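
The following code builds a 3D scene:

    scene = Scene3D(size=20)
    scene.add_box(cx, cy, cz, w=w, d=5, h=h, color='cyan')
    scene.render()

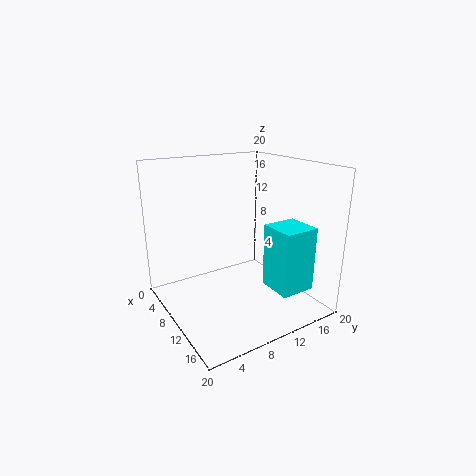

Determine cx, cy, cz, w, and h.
cx = 12
cy = 13
cz = 3
w = 5
h = 9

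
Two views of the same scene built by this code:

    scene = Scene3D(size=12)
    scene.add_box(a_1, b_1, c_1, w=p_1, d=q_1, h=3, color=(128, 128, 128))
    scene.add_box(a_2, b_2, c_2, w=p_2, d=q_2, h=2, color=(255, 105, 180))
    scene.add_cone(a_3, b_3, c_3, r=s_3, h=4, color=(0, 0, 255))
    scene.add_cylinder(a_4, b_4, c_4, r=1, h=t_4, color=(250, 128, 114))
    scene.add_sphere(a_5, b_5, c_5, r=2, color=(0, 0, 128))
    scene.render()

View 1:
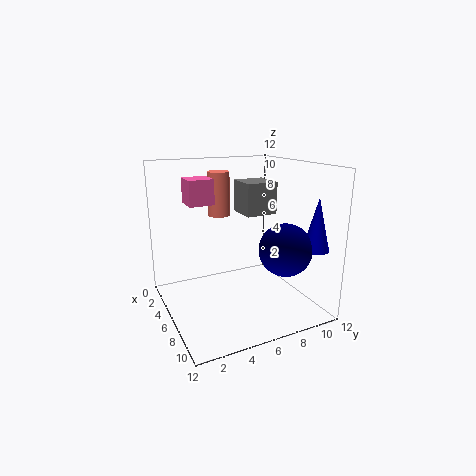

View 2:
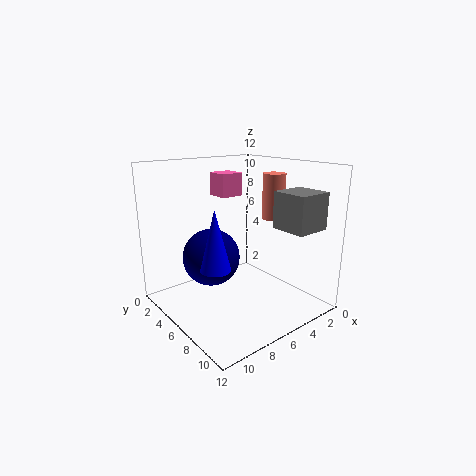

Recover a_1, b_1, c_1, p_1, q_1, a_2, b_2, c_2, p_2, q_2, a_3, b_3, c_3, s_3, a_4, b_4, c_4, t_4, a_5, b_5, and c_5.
a_1 = 1; b_1 = 8; c_1 = 7; p_1 = 3; q_1 = 3; a_2 = 4; b_2 = 2; c_2 = 9; p_2 = 2; q_2 = 2; a_3 = 11; b_3 = 10; c_3 = 6; s_3 = 1; a_4 = 2; b_4 = 6; c_4 = 7; t_4 = 4; a_5 = 10; b_5 = 8; c_5 = 6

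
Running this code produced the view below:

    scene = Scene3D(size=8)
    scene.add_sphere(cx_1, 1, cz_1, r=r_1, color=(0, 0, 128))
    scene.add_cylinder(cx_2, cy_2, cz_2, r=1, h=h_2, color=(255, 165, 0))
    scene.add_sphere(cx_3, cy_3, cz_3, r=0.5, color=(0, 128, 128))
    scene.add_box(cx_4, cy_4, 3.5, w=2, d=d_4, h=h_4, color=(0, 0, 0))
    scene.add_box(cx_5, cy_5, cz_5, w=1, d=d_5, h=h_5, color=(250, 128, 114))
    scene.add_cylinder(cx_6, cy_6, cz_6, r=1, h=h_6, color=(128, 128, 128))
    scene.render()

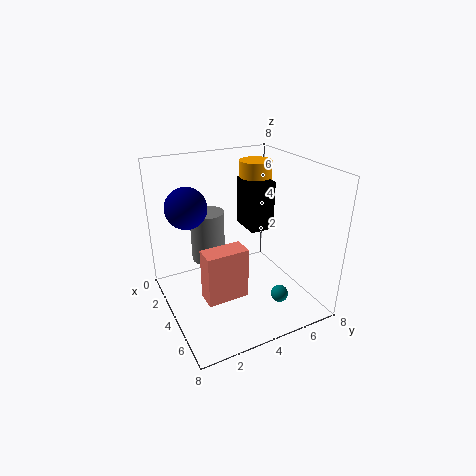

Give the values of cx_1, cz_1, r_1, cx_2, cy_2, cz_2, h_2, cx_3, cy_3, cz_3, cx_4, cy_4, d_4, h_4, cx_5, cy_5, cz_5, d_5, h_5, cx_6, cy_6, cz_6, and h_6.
cx_1 = 4.5, cz_1 = 6.5, r_1 = 1, cx_2 = 1.5, cy_2 = 6.5, cz_2 = 4.5, h_2 = 3, cx_3 = 5.5, cy_3 = 6, cz_3 = 0.5, cx_4 = 1, cy_4 = 5.5, d_4 = 1.5, h_4 = 3, cx_5 = 6, cy_5 = 1, cz_5 = 2.5, d_5 = 2, h_5 = 2.5, cx_6 = 2, cy_6 = 3, cz_6 = 2, h_6 = 3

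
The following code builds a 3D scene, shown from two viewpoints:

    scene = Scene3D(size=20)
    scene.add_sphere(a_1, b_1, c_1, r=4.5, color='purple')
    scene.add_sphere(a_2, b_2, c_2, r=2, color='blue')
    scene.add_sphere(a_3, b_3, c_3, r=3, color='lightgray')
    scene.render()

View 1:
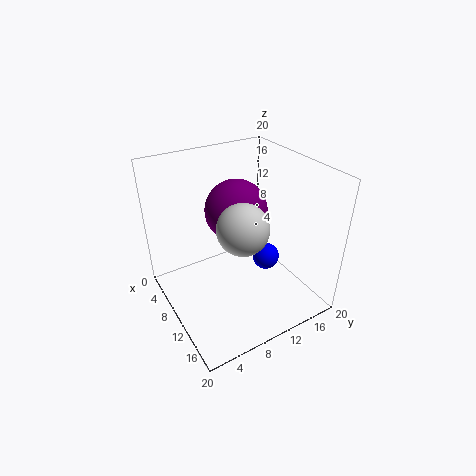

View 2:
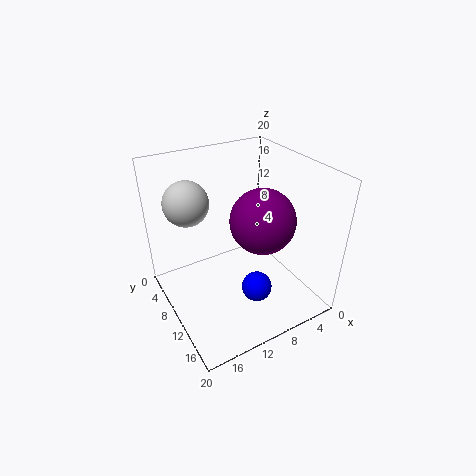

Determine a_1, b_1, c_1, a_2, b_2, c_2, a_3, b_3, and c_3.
a_1 = 7, b_1 = 11.5, c_1 = 12.5, a_2 = 10, b_2 = 15, c_2 = 5, a_3 = 16, b_3 = 7, c_3 = 15.5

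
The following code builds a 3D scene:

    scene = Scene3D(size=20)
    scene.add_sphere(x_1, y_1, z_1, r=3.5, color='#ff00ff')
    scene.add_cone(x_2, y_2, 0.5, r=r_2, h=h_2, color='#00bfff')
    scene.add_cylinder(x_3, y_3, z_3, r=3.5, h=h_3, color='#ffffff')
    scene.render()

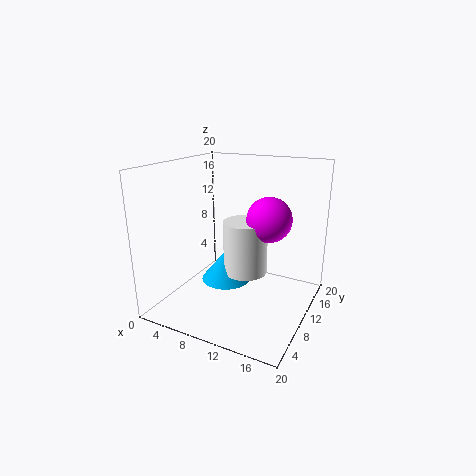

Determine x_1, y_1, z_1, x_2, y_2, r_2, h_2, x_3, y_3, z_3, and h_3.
x_1 = 12, y_1 = 16.5, z_1 = 11, x_2 = 5.5, y_2 = 14.5, r_2 = 4, h_2 = 5, x_3 = 8.5, y_3 = 15.5, z_3 = 2, h_3 = 8.5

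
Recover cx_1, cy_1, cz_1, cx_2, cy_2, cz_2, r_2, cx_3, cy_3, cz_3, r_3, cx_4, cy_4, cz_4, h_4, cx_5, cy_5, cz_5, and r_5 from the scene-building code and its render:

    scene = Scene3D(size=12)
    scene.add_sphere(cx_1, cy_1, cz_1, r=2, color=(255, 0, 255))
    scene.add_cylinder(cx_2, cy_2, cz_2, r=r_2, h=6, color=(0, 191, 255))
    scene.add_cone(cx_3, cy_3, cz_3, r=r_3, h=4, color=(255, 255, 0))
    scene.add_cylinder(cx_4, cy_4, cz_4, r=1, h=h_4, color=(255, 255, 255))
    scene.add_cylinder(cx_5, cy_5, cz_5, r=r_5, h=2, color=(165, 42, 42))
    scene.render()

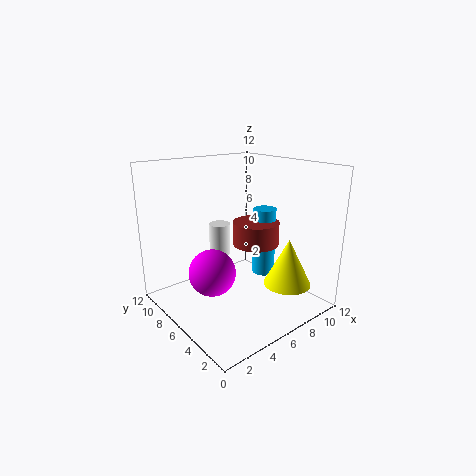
cx_1 = 4
cy_1 = 7
cz_1 = 3
cx_2 = 9
cy_2 = 6
cz_2 = 2
r_2 = 1
cx_3 = 9
cy_3 = 3
cz_3 = 2
r_3 = 2
cx_4 = 7
cy_4 = 10
cz_4 = 3
h_4 = 3
cx_5 = 8
cy_5 = 6
cz_5 = 5
r_5 = 2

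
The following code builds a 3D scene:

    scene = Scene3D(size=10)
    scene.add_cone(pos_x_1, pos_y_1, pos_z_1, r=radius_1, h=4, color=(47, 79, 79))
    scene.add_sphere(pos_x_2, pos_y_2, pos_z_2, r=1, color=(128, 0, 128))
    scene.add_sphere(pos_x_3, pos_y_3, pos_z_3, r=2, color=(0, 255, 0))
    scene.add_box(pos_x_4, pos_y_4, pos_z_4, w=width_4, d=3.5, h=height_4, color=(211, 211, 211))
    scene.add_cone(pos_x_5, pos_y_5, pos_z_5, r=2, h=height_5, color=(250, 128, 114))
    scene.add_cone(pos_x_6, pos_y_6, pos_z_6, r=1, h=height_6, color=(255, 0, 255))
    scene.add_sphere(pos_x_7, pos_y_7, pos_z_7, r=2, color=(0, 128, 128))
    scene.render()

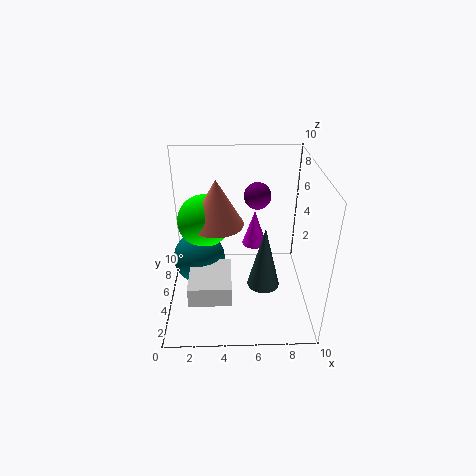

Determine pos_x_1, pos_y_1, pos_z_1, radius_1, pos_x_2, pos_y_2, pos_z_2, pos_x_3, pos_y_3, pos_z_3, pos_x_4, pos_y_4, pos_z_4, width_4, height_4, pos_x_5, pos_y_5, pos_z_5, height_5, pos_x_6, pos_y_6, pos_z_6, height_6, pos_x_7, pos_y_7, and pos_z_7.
pos_x_1 = 6.5
pos_y_1 = 2
pos_z_1 = 3.5
radius_1 = 1
pos_x_2 = 6.5
pos_y_2 = 7.5
pos_z_2 = 7
pos_x_3 = 2.5
pos_y_3 = 7.5
pos_z_3 = 5
pos_x_4 = 1.5
pos_y_4 = 2.5
pos_z_4 = 1
width_4 = 3
height_4 = 1.5
pos_x_5 = 3.5
pos_y_5 = 7
pos_z_5 = 5
height_5 = 3.5
pos_x_6 = 6.5
pos_y_6 = 9
pos_z_6 = 2
height_6 = 3
pos_x_7 = 2
pos_y_7 = 7
pos_z_7 = 2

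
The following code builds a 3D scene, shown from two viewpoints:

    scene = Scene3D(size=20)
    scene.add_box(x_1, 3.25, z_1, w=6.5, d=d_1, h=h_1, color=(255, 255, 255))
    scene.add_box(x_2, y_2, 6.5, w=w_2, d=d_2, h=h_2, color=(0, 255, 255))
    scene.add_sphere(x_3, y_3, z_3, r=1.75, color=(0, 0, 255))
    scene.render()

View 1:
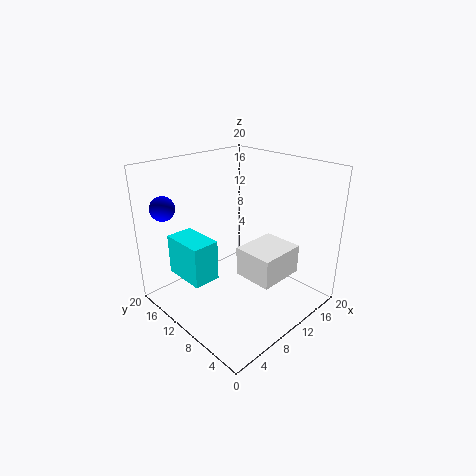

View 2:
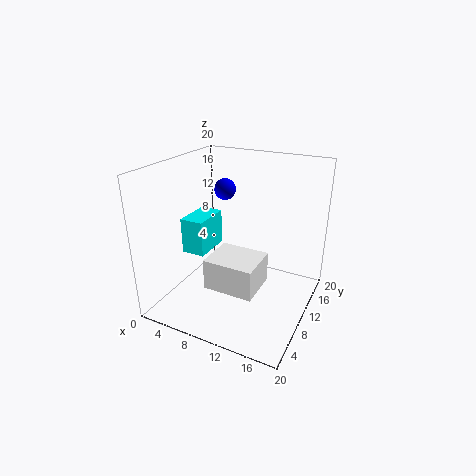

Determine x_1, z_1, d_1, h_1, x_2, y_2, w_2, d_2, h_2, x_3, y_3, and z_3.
x_1 = 8.5, z_1 = 5.5, d_1 = 5.5, h_1 = 4, x_2 = 1.5, y_2 = 8.5, w_2 = 3.5, d_2 = 5.75, h_2 = 5.25, x_3 = 3.5, y_3 = 18.25, z_3 = 13.75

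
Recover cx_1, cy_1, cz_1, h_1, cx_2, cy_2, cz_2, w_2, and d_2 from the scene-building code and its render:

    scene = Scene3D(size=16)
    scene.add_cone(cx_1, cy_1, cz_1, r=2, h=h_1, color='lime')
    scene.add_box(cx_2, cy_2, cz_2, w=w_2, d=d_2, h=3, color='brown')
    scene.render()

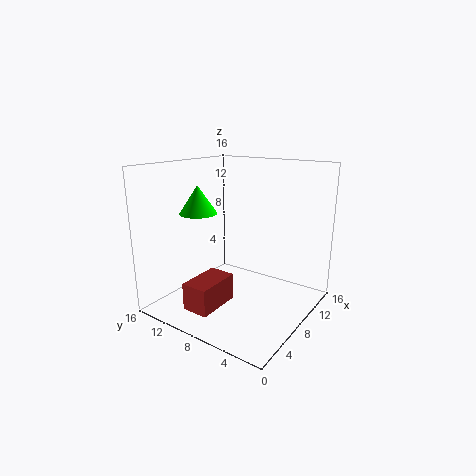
cx_1 = 5; cy_1 = 11; cz_1 = 11; h_1 = 3; cx_2 = 2; cy_2 = 8; cz_2 = 1; w_2 = 5; d_2 = 3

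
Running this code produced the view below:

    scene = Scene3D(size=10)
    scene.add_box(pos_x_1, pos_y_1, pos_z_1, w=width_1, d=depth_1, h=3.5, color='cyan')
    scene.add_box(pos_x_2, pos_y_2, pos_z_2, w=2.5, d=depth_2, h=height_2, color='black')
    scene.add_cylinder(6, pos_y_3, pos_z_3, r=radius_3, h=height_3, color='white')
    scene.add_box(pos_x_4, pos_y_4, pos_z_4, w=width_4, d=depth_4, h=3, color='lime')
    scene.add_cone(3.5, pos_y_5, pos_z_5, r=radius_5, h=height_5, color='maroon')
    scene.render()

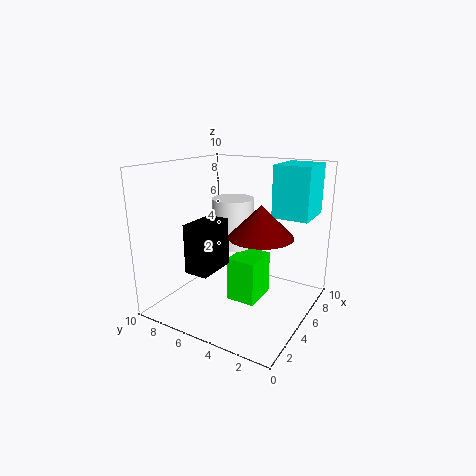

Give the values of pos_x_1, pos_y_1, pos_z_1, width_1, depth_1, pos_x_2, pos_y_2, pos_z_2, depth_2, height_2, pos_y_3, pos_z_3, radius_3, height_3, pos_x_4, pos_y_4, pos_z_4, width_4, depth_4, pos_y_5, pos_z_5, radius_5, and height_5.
pos_x_1 = 6, pos_y_1 = 0.5, pos_z_1 = 6.5, width_1 = 3, depth_1 = 2.5, pos_x_2 = 0.5, pos_y_2 = 4.5, pos_z_2 = 4, depth_2 = 1.5, height_2 = 3, pos_y_3 = 6, pos_z_3 = 4, radius_3 = 1.5, height_3 = 3.5, pos_x_4 = 3.5, pos_y_4 = 3, pos_z_4 = 1, width_4 = 2.5, depth_4 = 2, pos_y_5 = 2.5, pos_z_5 = 6, radius_5 = 2, height_5 = 2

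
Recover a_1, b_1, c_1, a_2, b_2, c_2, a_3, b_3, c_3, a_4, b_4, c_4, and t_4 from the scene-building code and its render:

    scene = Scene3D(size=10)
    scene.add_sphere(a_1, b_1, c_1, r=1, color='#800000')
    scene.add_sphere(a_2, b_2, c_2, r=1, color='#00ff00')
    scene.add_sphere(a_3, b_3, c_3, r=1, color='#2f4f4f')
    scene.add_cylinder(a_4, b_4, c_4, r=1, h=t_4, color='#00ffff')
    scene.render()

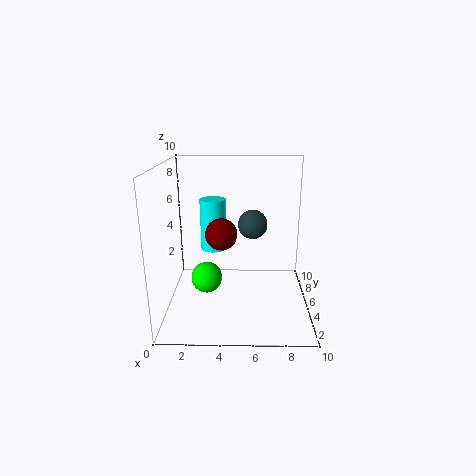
a_1 = 4
b_1 = 3
c_1 = 6
a_2 = 3
b_2 = 3
c_2 = 3
a_3 = 6
b_3 = 5
c_3 = 6
a_4 = 3
b_4 = 8
c_4 = 3
t_4 = 4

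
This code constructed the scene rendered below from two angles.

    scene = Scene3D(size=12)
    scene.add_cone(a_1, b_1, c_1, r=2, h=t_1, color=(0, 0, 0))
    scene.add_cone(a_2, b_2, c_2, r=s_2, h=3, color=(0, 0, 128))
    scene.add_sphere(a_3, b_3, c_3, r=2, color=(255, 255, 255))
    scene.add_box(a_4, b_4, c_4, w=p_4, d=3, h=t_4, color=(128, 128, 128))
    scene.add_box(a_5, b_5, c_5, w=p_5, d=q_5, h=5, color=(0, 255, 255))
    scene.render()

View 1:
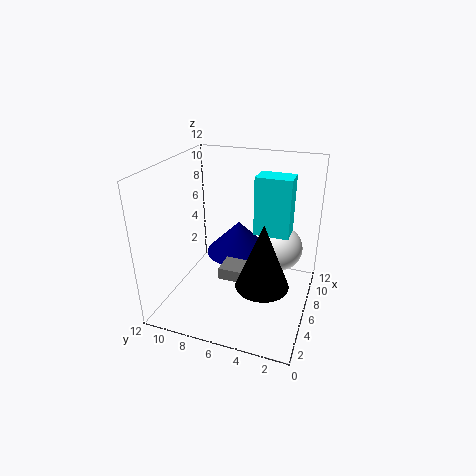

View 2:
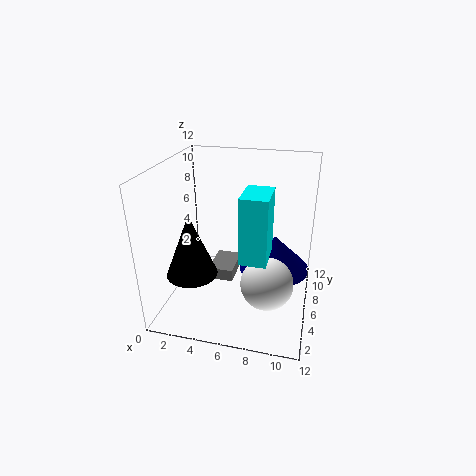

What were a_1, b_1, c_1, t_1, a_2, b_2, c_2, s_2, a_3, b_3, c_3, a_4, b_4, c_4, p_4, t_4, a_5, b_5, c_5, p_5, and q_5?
a_1 = 3; b_1 = 3; c_1 = 4; t_1 = 5; a_2 = 9; b_2 = 7; c_2 = 3; s_2 = 3; a_3 = 9; b_3 = 3; c_3 = 4; a_4 = 4; b_4 = 4; c_4 = 3; p_4 = 2; t_4 = 1; a_5 = 7; b_5 = 2; c_5 = 6; p_5 = 2; q_5 = 3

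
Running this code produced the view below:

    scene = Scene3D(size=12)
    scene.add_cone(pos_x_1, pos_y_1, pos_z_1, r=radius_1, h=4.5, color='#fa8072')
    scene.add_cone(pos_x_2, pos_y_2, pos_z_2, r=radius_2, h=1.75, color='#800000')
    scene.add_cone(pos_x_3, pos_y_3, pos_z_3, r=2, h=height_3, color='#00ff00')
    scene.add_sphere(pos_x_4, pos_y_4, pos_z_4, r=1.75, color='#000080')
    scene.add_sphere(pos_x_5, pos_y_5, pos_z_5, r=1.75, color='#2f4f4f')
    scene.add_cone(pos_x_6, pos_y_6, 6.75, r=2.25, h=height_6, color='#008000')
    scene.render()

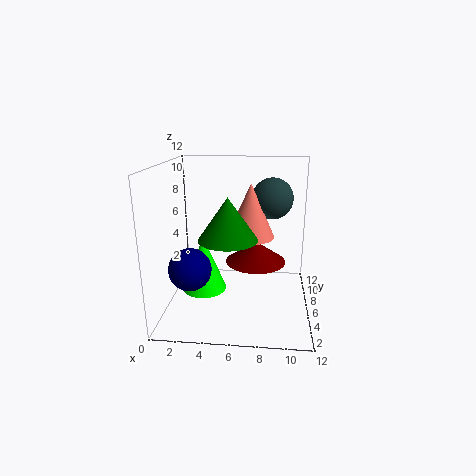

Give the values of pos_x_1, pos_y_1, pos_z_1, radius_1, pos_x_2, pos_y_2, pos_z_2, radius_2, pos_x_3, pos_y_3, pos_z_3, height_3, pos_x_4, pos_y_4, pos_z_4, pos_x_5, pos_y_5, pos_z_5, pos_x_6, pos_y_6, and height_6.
pos_x_1 = 7; pos_y_1 = 6.5; pos_z_1 = 6; radius_1 = 2; pos_x_2 = 7.5; pos_y_2 = 6; pos_z_2 = 4; radius_2 = 2.5; pos_x_3 = 2.75; pos_y_3 = 7.25; pos_z_3 = 0.5; height_3 = 5; pos_x_4 = 2.25; pos_y_4 = 4.25; pos_z_4 = 3.75; pos_x_5 = 8.75; pos_y_5 = 7.75; pos_z_5 = 9; pos_x_6 = 5.5; pos_y_6 = 3.5; height_6 = 3.25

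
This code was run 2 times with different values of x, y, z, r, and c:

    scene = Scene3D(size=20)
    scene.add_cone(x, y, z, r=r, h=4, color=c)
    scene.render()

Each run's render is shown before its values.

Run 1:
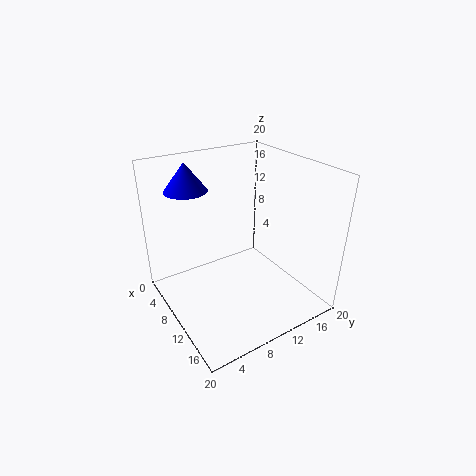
x = 4.25, y = 5.25, z = 16, r = 3, c = 'blue'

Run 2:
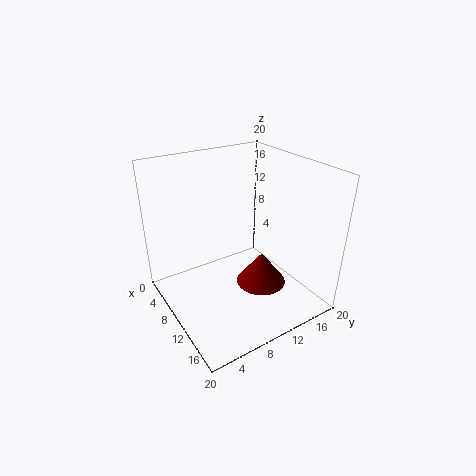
x = 16.5, y = 9.25, z = 7.25, r = 3, c = 'maroon'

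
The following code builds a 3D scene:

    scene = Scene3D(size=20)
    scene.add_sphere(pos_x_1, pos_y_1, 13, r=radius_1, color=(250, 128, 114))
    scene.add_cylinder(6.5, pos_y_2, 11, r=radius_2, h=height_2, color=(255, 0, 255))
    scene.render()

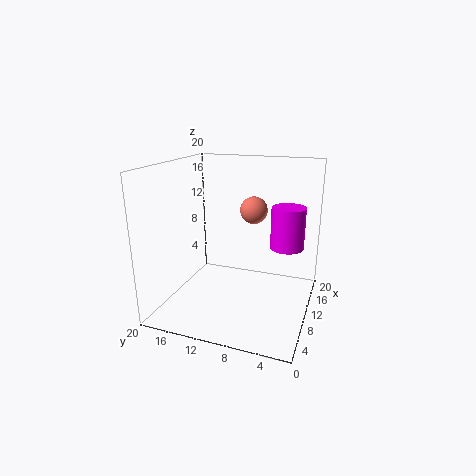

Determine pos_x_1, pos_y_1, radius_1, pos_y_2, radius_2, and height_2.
pos_x_1 = 14
pos_y_1 = 9
radius_1 = 2
pos_y_2 = 2.5
radius_2 = 2
height_2 = 5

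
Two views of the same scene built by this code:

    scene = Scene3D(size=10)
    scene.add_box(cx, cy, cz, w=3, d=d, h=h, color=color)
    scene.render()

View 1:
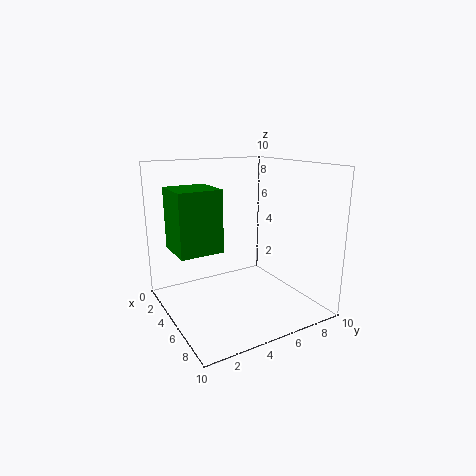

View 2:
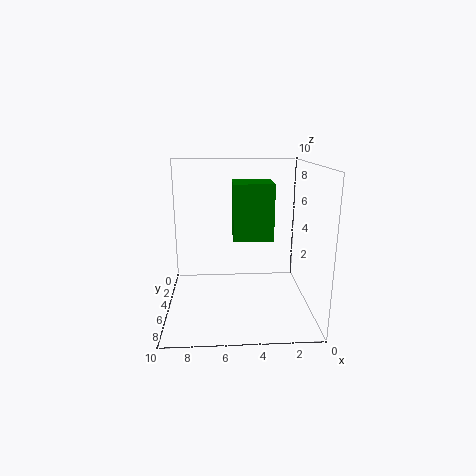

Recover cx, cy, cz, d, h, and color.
cx = 2.25, cy = 0.75, cz = 4.25, d = 3, h = 4.25, color = 'green'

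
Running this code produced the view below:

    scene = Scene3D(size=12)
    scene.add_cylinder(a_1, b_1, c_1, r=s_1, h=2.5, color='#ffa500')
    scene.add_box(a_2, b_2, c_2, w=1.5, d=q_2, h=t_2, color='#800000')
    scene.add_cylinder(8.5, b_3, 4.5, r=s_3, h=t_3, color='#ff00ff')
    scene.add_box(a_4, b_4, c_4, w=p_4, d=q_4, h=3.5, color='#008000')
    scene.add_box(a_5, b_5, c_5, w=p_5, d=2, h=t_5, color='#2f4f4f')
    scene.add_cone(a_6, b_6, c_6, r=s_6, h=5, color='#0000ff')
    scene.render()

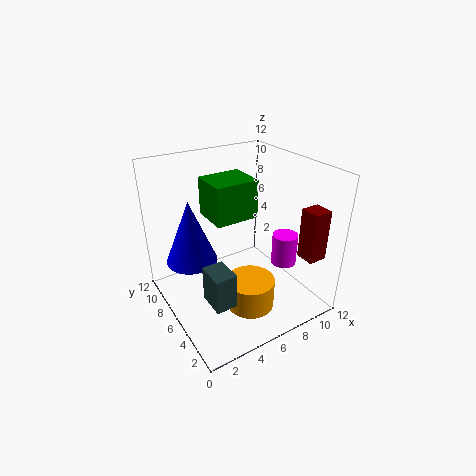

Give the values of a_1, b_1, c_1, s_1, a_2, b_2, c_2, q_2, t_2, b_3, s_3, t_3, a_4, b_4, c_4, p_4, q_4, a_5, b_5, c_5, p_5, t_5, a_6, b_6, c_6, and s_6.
a_1 = 6, b_1 = 4, c_1 = 0.5, s_1 = 2, a_2 = 9, b_2 = 0.5, c_2 = 5.5, q_2 = 1.5, t_2 = 4, b_3 = 3, s_3 = 1, t_3 = 2.5, a_4 = 5, b_4 = 7.5, c_4 = 6.5, p_4 = 4, q_4 = 3.5, a_5 = 1, b_5 = 0.5, c_5 = 4.5, p_5 = 1.5, t_5 = 2.5, a_6 = 2, b_6 = 6.5, c_6 = 5, s_6 = 2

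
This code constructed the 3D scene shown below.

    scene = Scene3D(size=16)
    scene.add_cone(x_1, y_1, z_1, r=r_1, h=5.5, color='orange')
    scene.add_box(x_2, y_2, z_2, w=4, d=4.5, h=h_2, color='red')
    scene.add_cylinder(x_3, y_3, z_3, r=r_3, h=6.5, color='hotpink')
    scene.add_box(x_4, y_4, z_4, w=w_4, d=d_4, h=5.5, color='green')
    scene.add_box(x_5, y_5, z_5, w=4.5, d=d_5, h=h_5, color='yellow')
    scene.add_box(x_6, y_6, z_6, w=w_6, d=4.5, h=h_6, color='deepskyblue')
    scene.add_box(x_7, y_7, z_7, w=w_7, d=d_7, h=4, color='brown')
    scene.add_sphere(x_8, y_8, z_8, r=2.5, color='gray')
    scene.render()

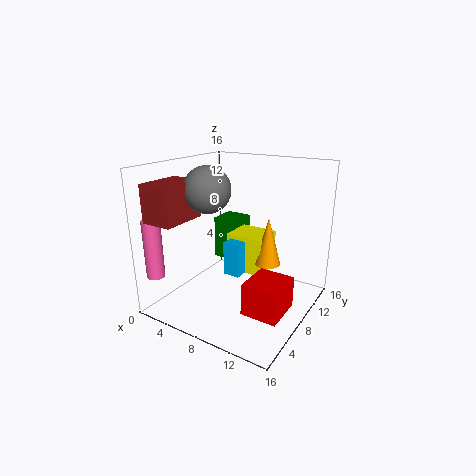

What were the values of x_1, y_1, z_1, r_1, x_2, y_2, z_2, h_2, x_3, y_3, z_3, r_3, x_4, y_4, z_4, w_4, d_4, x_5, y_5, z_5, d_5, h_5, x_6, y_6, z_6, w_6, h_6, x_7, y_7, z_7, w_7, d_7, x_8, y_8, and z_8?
x_1 = 10.5
y_1 = 10.5
z_1 = 4.5
r_1 = 1.5
x_2 = 10.5
y_2 = 4.5
z_2 = 1
h_2 = 3.5
x_3 = 1
y_3 = 2
z_3 = 4
r_3 = 1
x_4 = 1.5
y_4 = 12.5
z_4 = 2.5
w_4 = 3.5
d_4 = 3.5
x_5 = 5.5
y_5 = 9.5
z_5 = 3
d_5 = 4
h_5 = 4.5
x_6 = 6
y_6 = 8
z_6 = 3
w_6 = 2
h_6 = 4
x_7 = 1
y_7 = 1
z_7 = 10.5
w_7 = 3.5
d_7 = 5
x_8 = 5.5
y_8 = 6
z_8 = 13.5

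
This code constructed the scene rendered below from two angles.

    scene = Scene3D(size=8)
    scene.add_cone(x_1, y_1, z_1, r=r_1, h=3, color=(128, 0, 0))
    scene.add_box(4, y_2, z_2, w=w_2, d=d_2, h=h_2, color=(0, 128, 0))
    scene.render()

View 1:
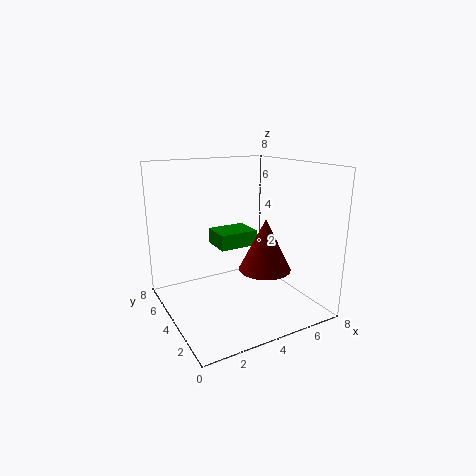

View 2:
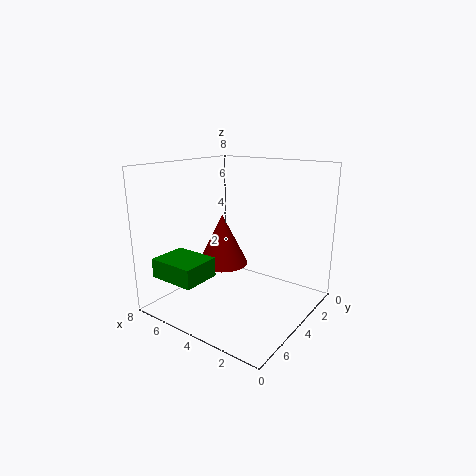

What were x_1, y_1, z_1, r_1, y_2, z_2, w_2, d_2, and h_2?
x_1 = 5.5, y_1 = 3.5, z_1 = 2, r_1 = 1.5, y_2 = 6, z_2 = 2.5, w_2 = 2.5, d_2 = 2, h_2 = 1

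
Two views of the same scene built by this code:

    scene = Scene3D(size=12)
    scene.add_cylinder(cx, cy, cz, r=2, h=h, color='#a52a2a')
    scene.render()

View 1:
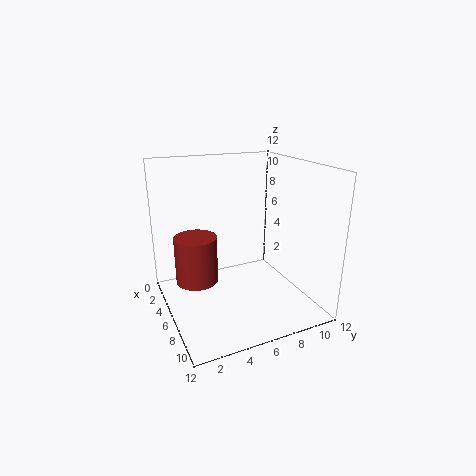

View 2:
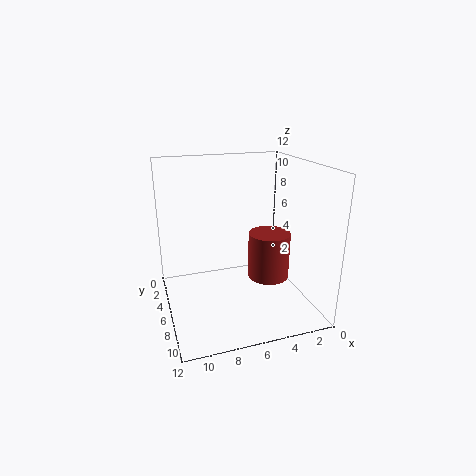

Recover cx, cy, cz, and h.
cx = 2; cy = 3.5; cz = 0.5; h = 4.5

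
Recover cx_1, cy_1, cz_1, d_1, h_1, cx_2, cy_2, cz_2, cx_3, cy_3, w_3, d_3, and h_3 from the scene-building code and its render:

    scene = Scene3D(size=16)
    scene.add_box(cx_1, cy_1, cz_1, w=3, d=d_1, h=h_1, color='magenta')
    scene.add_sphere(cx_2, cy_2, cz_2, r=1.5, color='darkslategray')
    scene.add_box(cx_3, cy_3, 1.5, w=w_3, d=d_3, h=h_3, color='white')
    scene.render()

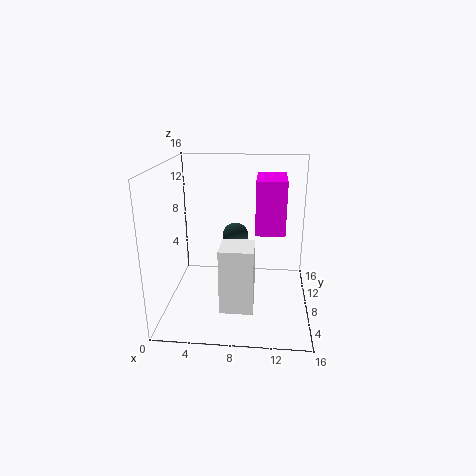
cx_1 = 10, cy_1 = 5, cz_1 = 9.5, d_1 = 5, h_1 = 5.5, cx_2 = 7.5, cy_2 = 10, cz_2 = 7.5, cx_3 = 6.5, cy_3 = 3, w_3 = 3.5, d_3 = 3.5, h_3 = 7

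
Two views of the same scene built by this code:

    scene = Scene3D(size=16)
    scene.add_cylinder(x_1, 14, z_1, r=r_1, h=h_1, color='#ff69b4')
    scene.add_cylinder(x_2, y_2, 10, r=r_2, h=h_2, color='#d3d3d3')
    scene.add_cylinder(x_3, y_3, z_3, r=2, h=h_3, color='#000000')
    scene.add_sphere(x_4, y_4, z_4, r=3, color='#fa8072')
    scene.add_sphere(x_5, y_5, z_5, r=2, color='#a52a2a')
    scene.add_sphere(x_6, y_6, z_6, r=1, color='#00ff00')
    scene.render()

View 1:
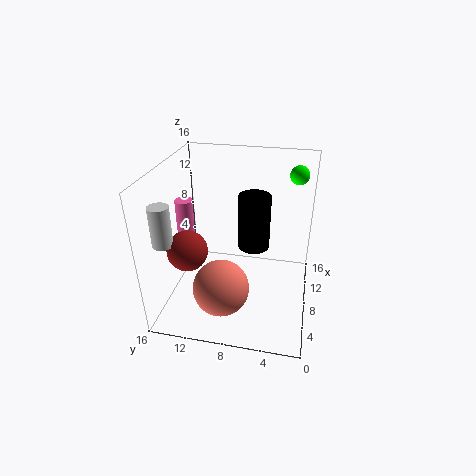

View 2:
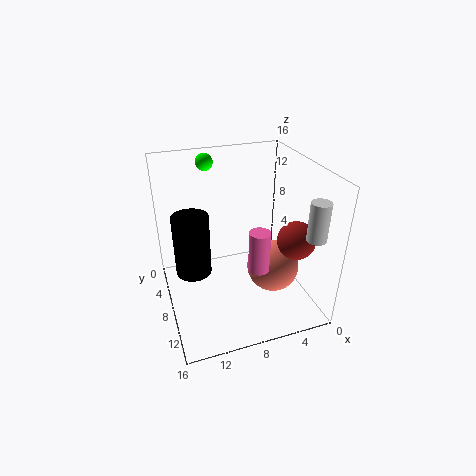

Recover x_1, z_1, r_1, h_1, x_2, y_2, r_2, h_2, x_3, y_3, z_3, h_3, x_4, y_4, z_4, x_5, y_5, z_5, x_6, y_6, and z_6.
x_1 = 8, z_1 = 8, r_1 = 1, h_1 = 4, x_2 = 2, y_2 = 14, r_2 = 1, h_2 = 4, x_3 = 13, y_3 = 7, z_3 = 4, h_3 = 7, x_4 = 4, y_4 = 9, z_4 = 4, x_5 = 3, y_5 = 12, z_5 = 9, x_6 = 10, y_6 = 2, z_6 = 15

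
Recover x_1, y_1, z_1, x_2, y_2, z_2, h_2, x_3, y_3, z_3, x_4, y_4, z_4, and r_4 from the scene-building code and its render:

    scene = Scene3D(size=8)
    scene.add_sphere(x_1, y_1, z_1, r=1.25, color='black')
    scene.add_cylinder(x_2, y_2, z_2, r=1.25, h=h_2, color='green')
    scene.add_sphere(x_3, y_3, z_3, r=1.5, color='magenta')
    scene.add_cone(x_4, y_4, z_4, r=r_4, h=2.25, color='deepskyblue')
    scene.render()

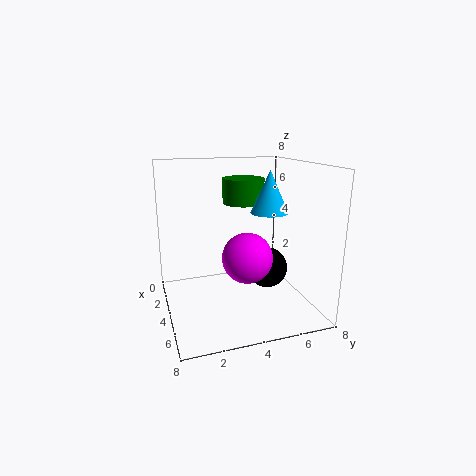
x_1 = 3; y_1 = 6.25; z_1 = 1.5; x_2 = 2; y_2 = 5; z_2 = 5.5; h_2 = 1.5; x_3 = 3.5; y_3 = 4.75; z_3 = 2.5; x_4 = 4.75; y_4 = 5.5; z_4 = 5.5; r_4 = 1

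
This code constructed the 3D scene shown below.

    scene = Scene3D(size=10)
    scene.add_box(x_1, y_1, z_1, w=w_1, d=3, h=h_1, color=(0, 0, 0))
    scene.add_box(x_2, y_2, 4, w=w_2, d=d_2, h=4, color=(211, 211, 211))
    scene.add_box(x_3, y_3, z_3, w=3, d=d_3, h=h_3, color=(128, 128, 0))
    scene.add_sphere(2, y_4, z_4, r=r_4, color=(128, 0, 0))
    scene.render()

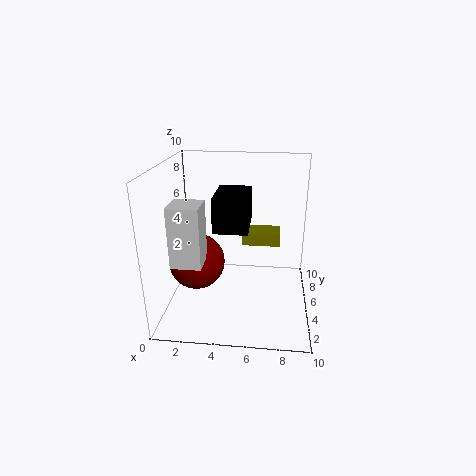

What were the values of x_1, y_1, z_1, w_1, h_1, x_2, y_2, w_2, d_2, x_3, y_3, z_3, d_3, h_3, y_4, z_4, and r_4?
x_1 = 4; y_1 = 1; z_1 = 7; w_1 = 2; h_1 = 2; x_2 = 1; y_2 = 2; w_2 = 2; d_2 = 2; x_3 = 5; y_3 = 8; z_3 = 3; d_3 = 2; h_3 = 1; y_4 = 5; z_4 = 3; r_4 = 2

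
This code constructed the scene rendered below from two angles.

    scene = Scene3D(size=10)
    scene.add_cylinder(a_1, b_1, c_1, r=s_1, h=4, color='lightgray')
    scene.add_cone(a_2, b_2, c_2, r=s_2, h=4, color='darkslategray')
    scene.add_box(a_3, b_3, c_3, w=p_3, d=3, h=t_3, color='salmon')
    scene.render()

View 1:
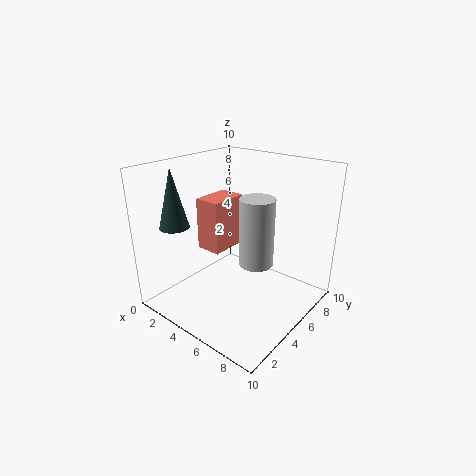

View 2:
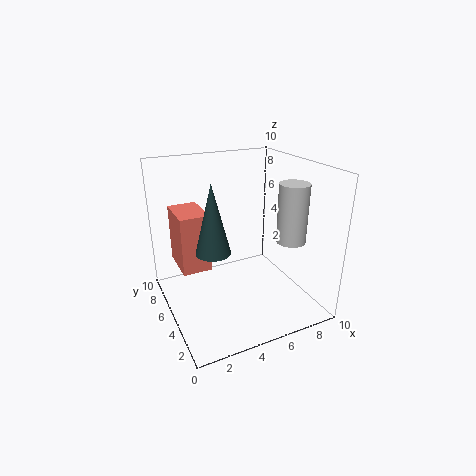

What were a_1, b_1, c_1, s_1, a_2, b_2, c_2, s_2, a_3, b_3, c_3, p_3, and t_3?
a_1 = 8; b_1 = 3; c_1 = 5; s_1 = 1; a_2 = 2; b_2 = 2; c_2 = 6; s_2 = 1; a_3 = 1; b_3 = 5; c_3 = 3; p_3 = 2; t_3 = 4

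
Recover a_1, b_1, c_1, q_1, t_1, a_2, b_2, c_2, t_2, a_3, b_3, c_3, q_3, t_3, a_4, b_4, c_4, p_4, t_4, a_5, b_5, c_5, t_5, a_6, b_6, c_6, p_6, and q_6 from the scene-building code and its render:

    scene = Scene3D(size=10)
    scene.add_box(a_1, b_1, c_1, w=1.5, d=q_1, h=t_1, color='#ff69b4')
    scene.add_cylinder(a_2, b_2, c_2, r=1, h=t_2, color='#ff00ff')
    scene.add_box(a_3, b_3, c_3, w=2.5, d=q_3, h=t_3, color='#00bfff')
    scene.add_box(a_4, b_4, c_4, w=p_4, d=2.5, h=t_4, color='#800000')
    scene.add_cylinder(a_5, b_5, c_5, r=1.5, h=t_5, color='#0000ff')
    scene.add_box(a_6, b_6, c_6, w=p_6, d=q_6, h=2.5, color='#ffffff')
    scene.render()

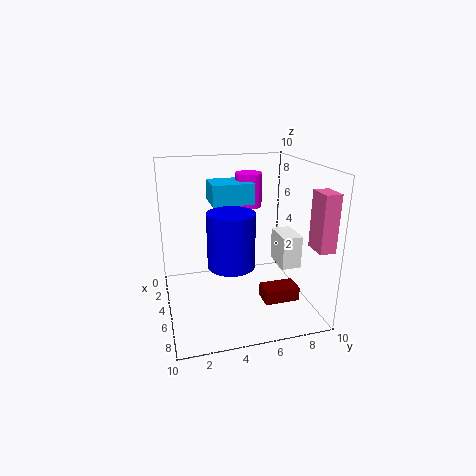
a_1 = 8.5, b_1 = 8.5, c_1 = 5.5, q_1 = 1, t_1 = 3.5, a_2 = 2.5, b_2 = 6.5, c_2 = 6.5, t_2 = 2.5, a_3 = 1.5, b_3 = 3.5, c_3 = 7, q_3 = 3, t_3 = 1.5, a_4 = 5.5, b_4 = 6.5, c_4 = 0.5, p_4 = 1.5, t_4 = 1, a_5 = 7, b_5 = 4, c_5 = 4, t_5 = 3.5, a_6 = 2.5, b_6 = 8.5, c_6 = 2, p_6 = 2.5, q_6 = 1.5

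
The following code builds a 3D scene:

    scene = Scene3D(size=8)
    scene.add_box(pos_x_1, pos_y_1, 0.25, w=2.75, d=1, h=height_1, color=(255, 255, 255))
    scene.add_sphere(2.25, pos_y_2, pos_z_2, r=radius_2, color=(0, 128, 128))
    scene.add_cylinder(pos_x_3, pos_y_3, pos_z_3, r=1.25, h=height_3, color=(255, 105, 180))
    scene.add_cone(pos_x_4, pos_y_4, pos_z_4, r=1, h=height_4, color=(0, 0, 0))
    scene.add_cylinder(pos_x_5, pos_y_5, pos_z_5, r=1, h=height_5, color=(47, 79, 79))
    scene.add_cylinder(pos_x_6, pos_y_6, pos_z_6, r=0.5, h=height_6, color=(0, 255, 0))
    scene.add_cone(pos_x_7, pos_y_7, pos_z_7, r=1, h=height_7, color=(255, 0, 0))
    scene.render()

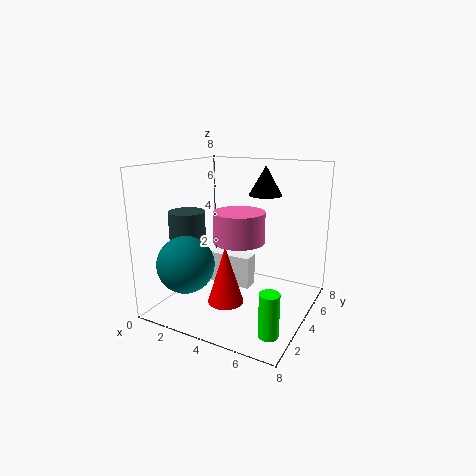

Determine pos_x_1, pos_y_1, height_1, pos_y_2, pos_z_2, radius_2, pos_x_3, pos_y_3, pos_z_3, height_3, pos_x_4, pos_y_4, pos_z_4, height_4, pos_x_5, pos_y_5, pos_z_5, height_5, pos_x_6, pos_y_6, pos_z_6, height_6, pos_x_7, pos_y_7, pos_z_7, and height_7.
pos_x_1 = 1.25; pos_y_1 = 5.25; height_1 = 2; pos_y_2 = 1.5; pos_z_2 = 3; radius_2 = 1.5; pos_x_3 = 5; pos_y_3 = 2.25; pos_z_3 = 4.5; height_3 = 1.5; pos_x_4 = 4.5; pos_y_4 = 6.5; pos_z_4 = 6; height_4 = 1.75; pos_x_5 = 1.5; pos_y_5 = 2.75; pos_z_5 = 2; height_5 = 3.5; pos_x_6 = 7; pos_y_6 = 1.5; pos_z_6 = 0.25; height_6 = 2.25; pos_x_7 = 3.75; pos_y_7 = 3; pos_z_7 = 0.5; height_7 = 3.25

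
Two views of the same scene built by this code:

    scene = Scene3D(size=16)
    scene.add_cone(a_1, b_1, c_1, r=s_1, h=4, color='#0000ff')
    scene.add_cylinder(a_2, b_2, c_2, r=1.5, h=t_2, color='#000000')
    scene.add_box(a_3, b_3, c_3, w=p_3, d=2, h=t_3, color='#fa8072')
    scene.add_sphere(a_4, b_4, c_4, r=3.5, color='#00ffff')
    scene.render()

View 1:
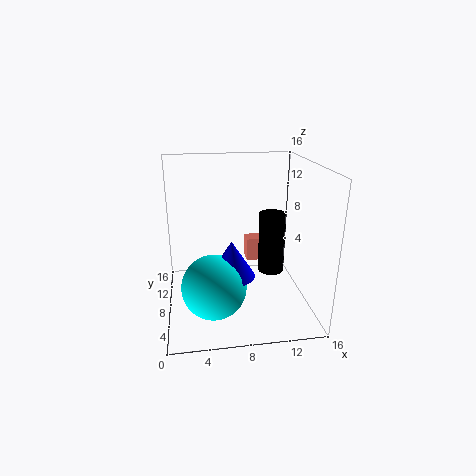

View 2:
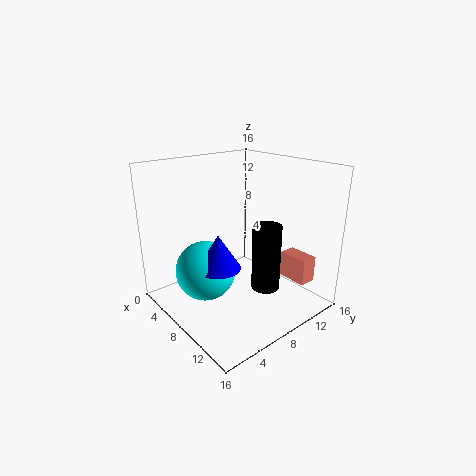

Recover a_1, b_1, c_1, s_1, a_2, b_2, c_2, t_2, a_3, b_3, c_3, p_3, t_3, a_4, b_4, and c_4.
a_1 = 7, b_1 = 6, c_1 = 4.5, s_1 = 2.5, a_2 = 12, b_2 = 8.5, c_2 = 3.5, t_2 = 7, a_3 = 10, b_3 = 13, c_3 = 2.5, p_3 = 3.5, t_3 = 3, a_4 = 5, b_4 = 5.5, c_4 = 3.5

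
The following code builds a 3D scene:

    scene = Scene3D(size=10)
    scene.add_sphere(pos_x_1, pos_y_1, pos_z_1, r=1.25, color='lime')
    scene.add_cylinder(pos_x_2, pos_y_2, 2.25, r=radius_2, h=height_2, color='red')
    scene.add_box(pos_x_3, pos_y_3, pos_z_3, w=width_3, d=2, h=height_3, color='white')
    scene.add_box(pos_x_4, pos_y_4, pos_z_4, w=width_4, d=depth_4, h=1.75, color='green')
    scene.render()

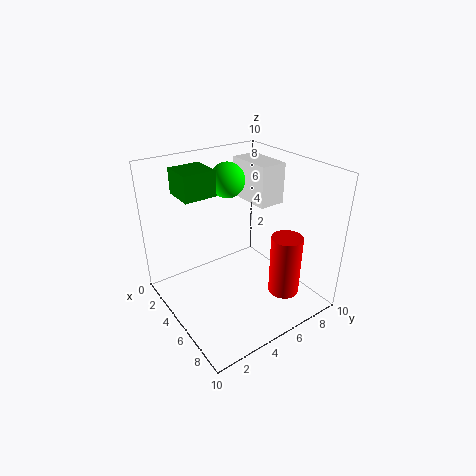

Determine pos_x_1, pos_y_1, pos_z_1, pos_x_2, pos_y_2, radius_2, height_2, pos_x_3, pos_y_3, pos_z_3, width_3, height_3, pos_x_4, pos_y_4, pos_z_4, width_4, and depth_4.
pos_x_1 = 3
pos_y_1 = 5.5
pos_z_1 = 8.5
pos_x_2 = 8.5
pos_y_2 = 6.25
radius_2 = 1
height_2 = 4
pos_x_3 = 1.25
pos_y_3 = 7.25
pos_z_3 = 6.5
width_3 = 3.5
height_3 = 3
pos_x_4 = 1.75
pos_y_4 = 1.75
pos_z_4 = 8
width_4 = 2.25
depth_4 = 2.25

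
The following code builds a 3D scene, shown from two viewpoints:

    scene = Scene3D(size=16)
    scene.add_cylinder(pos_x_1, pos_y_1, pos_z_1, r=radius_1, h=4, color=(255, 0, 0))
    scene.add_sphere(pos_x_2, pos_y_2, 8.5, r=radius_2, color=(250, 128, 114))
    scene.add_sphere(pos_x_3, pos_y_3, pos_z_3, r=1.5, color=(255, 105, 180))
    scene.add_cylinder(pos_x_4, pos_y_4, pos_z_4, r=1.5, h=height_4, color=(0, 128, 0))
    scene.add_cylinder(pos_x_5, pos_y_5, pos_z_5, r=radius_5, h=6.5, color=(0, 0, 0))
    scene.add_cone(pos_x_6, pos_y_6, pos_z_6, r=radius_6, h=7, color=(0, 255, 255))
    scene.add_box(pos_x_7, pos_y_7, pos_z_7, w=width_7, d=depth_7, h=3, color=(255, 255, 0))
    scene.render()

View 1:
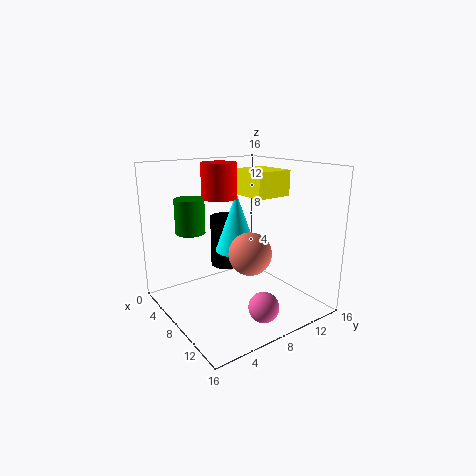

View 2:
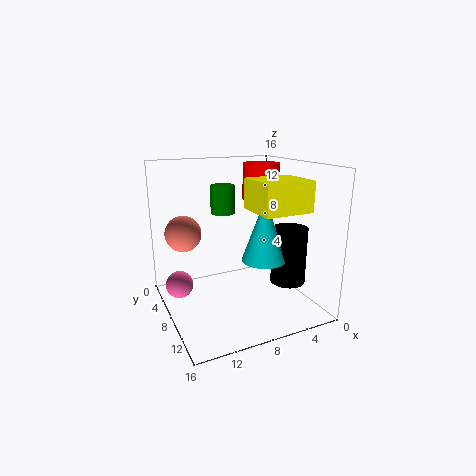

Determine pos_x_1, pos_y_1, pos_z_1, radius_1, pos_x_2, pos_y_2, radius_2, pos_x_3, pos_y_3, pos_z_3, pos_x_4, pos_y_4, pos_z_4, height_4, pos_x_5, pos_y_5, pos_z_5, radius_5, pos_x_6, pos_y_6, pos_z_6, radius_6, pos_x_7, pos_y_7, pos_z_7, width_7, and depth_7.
pos_x_1 = 5; pos_y_1 = 7.5; pos_z_1 = 12; radius_1 = 2; pos_x_2 = 13.5; pos_y_2 = 5.5; radius_2 = 2; pos_x_3 = 14.5; pos_y_3 = 6.5; pos_z_3 = 3; pos_x_4 = 7.5; pos_y_4 = 2.5; pos_z_4 = 9.5; height_4 = 3.5; pos_x_5 = 2.5; pos_y_5 = 10; pos_z_5 = 2.5; radius_5 = 2; pos_x_6 = 5.5; pos_y_6 = 9.5; pos_z_6 = 5.5; radius_6 = 2.5; pos_x_7 = 3.5; pos_y_7 = 10.5; pos_z_7 = 12; width_7 = 5; depth_7 = 4.5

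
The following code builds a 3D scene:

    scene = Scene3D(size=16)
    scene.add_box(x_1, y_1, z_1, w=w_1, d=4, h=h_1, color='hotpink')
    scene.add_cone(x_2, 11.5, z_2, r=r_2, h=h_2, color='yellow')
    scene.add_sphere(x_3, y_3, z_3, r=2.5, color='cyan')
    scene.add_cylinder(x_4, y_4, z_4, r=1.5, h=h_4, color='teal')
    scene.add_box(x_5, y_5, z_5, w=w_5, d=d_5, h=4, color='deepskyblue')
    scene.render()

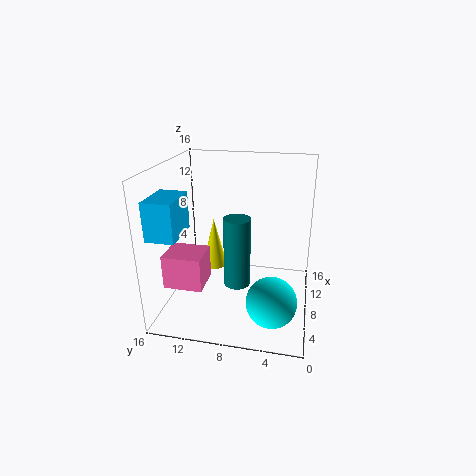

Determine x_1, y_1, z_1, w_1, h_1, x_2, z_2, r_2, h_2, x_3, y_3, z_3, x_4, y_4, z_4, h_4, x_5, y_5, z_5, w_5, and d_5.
x_1 = 2
y_1 = 10.5
z_1 = 4.5
w_1 = 3.5
h_1 = 3.5
x_2 = 10.5
z_2 = 3
r_2 = 1.5
h_2 = 6
x_3 = 2.5
y_3 = 3.5
z_3 = 4
x_4 = 7.5
y_4 = 8
z_4 = 2.5
h_4 = 8
x_5 = 2
y_5 = 13
z_5 = 9.5
w_5 = 4.5
d_5 = 3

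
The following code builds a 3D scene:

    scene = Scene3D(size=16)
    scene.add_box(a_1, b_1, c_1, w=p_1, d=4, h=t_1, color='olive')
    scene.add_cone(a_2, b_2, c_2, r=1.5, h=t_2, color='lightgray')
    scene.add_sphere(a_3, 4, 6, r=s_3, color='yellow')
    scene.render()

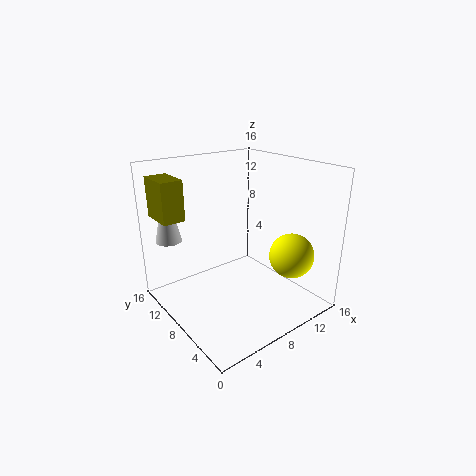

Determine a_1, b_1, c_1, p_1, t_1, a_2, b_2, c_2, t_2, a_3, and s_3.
a_1 = 1, b_1 = 11.5, c_1 = 10, p_1 = 2.5, t_1 = 4.5, a_2 = 2.5, b_2 = 14, c_2 = 7, t_2 = 7, a_3 = 12.5, s_3 = 2.5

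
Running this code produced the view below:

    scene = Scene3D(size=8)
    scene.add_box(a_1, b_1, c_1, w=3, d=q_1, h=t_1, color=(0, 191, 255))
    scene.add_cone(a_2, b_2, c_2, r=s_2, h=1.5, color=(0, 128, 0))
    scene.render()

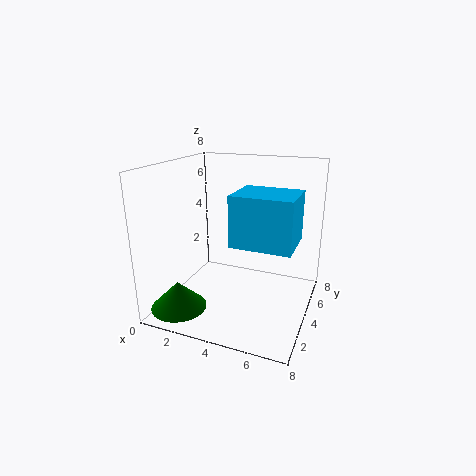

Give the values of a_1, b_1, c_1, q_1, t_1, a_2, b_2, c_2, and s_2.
a_1 = 4.5, b_1 = 1.5, c_1 = 4.5, q_1 = 2.5, t_1 = 2.5, a_2 = 1.5, b_2 = 1.5, c_2 = 0.5, s_2 = 1.5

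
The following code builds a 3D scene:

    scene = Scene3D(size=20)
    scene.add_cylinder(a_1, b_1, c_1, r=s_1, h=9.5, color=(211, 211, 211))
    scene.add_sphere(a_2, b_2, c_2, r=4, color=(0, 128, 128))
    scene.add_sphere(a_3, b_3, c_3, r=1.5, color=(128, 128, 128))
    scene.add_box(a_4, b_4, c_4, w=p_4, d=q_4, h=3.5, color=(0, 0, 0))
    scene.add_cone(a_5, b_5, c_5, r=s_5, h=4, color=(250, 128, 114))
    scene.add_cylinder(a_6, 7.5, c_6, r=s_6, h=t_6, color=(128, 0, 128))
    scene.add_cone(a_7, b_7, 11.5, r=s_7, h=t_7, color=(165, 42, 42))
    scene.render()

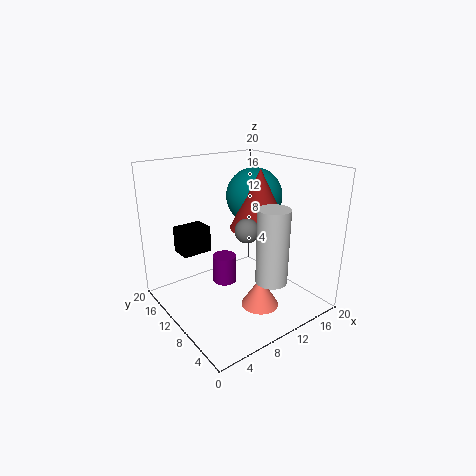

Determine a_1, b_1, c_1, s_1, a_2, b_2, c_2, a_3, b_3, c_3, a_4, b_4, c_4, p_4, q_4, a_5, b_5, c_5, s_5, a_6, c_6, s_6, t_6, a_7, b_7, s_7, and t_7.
a_1 = 10, b_1 = 3, c_1 = 6.5, s_1 = 2, a_2 = 14, b_2 = 11.5, c_2 = 15, a_3 = 8, b_3 = 5.5, c_3 = 13, a_4 = 2.5, b_4 = 11.5, c_4 = 8.5, p_4 = 4, q_4 = 3, a_5 = 10, b_5 = 5, c_5 = 2, s_5 = 2.5, a_6 = 6, c_6 = 6, s_6 = 1.5, t_6 = 3.5, a_7 = 12.5, b_7 = 8.5, s_7 = 4, t_7 = 8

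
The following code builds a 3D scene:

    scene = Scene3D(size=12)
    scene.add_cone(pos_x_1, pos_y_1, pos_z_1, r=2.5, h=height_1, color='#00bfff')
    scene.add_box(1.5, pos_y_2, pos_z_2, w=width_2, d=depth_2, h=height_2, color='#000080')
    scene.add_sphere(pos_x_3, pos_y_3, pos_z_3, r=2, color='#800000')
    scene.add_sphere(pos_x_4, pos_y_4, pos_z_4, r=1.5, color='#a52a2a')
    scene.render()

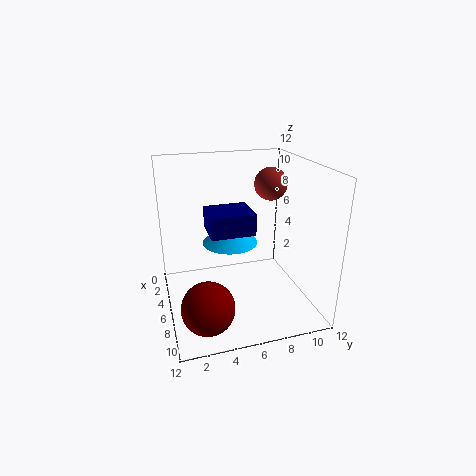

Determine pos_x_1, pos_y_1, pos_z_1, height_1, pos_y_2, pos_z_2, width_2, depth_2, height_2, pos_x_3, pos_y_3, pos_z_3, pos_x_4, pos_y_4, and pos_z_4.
pos_x_1 = 3.5, pos_y_1 = 6, pos_z_1 = 4.5, height_1 = 2, pos_y_2 = 4, pos_z_2 = 5.5, width_2 = 3.5, depth_2 = 4, height_2 = 2, pos_x_3 = 10, pos_y_3 = 2.5, pos_z_3 = 2.5, pos_x_4 = 3, pos_y_4 = 10, pos_z_4 = 9.5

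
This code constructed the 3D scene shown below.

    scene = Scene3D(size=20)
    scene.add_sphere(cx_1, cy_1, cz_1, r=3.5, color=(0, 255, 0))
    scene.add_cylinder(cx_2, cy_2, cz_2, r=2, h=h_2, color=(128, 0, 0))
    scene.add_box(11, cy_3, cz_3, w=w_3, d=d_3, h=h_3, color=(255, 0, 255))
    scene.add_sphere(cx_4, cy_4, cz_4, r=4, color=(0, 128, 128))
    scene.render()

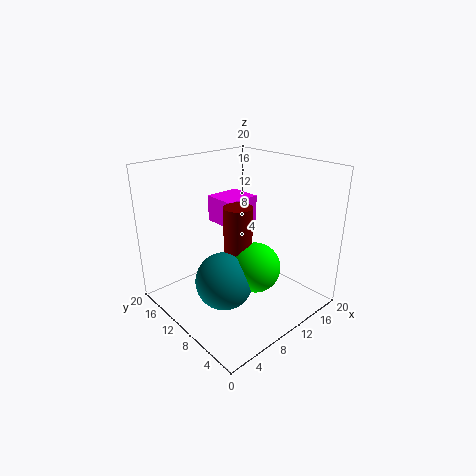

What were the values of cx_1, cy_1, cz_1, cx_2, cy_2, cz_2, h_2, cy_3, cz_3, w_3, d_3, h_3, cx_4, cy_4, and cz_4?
cx_1 = 11; cy_1 = 7.5; cz_1 = 6; cx_2 = 10; cy_2 = 10; cz_2 = 5.5; h_2 = 9; cy_3 = 13; cz_3 = 10; w_3 = 5.5; d_3 = 5; h_3 = 4; cx_4 = 7; cy_4 = 9.5; cz_4 = 4.5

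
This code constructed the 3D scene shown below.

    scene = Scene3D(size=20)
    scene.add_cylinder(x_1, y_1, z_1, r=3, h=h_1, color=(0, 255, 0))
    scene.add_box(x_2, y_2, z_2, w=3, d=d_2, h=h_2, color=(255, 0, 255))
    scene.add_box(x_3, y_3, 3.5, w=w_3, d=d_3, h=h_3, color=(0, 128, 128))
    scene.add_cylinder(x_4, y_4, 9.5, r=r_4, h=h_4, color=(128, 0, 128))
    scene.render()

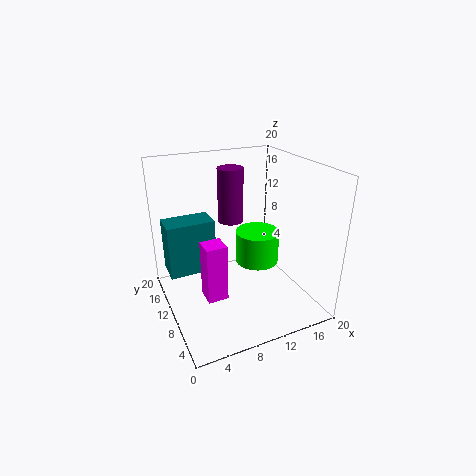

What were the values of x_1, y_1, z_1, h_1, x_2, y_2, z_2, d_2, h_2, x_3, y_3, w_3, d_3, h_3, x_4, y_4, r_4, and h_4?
x_1 = 12.5; y_1 = 9; z_1 = 6.5; h_1 = 4.5; x_2 = 5; y_2 = 9; z_2 = 1; d_2 = 3; h_2 = 8.5; x_3 = 1; y_3 = 13.5; w_3 = 7; d_3 = 4; h_3 = 8; x_4 = 12; y_4 = 17; r_4 = 2; h_4 = 8.5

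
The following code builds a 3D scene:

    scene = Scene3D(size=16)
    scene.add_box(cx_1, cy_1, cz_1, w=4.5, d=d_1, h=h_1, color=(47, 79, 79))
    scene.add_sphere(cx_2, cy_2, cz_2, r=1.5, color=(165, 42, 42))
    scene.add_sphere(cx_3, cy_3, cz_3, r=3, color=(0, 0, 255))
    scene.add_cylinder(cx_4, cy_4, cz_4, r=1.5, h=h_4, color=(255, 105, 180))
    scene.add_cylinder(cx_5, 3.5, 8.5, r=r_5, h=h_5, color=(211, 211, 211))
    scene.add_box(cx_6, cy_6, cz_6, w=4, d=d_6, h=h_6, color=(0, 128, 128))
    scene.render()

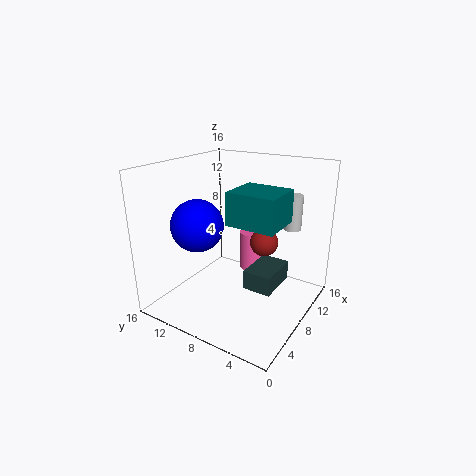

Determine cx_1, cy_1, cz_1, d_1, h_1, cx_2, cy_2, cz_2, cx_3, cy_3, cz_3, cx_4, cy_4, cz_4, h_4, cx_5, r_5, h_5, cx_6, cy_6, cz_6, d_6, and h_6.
cx_1 = 5
cy_1 = 2.5
cz_1 = 4
d_1 = 3
h_1 = 2
cx_2 = 8.5
cy_2 = 5
cz_2 = 8
cx_3 = 6.5
cy_3 = 12.5
cz_3 = 9
cx_4 = 10.5
cy_4 = 7.5
cz_4 = 3.5
h_4 = 4.5
cx_5 = 12.5
r_5 = 1
h_5 = 4
cx_6 = 2
cy_6 = 1
cz_6 = 12
d_6 = 4.5
h_6 = 3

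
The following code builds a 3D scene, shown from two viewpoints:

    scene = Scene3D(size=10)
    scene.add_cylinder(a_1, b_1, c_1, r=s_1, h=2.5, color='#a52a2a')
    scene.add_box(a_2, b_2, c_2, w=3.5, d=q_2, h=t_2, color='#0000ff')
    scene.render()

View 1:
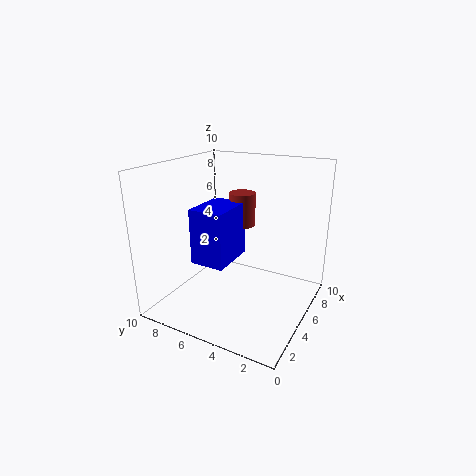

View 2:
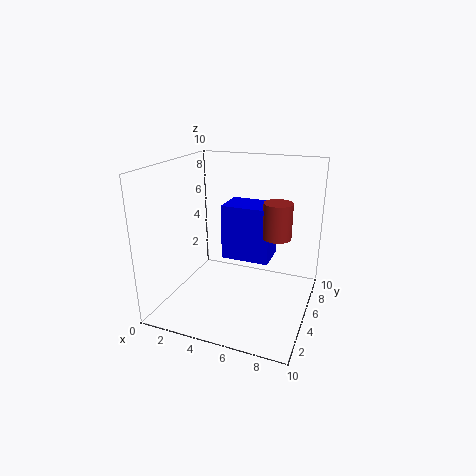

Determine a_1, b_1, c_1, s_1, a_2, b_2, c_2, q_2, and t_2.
a_1 = 7.5
b_1 = 6
c_1 = 5
s_1 = 1
a_2 = 3.5
b_2 = 5.5
c_2 = 3
q_2 = 2.5
t_2 = 4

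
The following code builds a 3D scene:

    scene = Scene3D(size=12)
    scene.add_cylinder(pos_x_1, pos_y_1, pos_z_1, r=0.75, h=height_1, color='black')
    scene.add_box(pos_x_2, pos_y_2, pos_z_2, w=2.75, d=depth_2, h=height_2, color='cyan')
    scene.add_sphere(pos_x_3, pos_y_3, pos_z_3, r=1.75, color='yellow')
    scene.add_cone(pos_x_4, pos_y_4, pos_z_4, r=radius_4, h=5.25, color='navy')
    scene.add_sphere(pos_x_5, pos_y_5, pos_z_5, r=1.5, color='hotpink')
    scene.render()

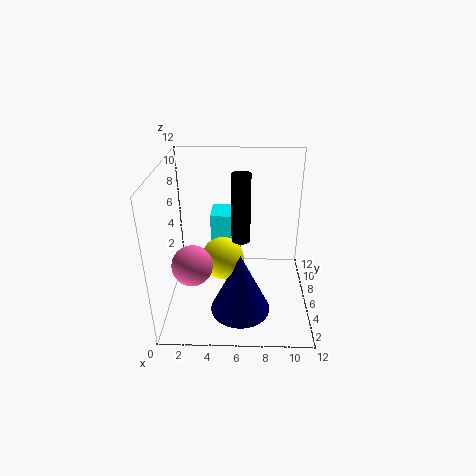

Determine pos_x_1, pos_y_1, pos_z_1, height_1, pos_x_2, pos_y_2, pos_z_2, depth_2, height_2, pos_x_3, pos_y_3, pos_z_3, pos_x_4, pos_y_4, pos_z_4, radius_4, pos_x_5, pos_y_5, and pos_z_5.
pos_x_1 = 6.25, pos_y_1 = 5.25, pos_z_1 = 6.25, height_1 = 5.5, pos_x_2 = 3.5, pos_y_2 = 8, pos_z_2 = 3.5, depth_2 = 2.75, height_2 = 3.5, pos_x_3 = 4.75, pos_y_3 = 5.25, pos_z_3 = 4.5, pos_x_4 = 6.25, pos_y_4 = 4, pos_z_4 = 0.25, radius_4 = 2.5, pos_x_5 = 2.75, pos_y_5 = 2.25, pos_z_5 = 5.75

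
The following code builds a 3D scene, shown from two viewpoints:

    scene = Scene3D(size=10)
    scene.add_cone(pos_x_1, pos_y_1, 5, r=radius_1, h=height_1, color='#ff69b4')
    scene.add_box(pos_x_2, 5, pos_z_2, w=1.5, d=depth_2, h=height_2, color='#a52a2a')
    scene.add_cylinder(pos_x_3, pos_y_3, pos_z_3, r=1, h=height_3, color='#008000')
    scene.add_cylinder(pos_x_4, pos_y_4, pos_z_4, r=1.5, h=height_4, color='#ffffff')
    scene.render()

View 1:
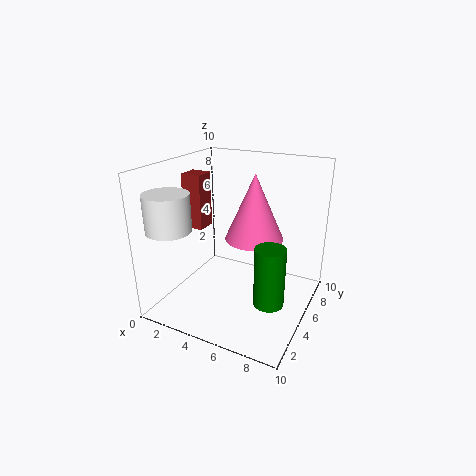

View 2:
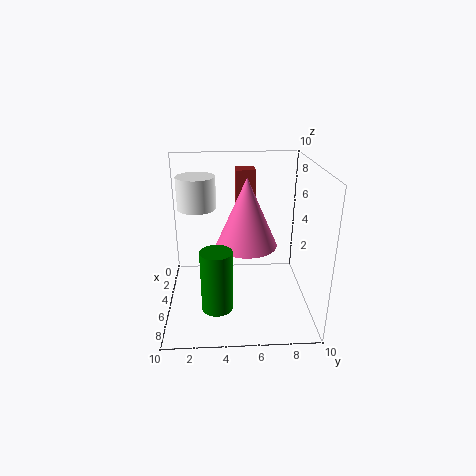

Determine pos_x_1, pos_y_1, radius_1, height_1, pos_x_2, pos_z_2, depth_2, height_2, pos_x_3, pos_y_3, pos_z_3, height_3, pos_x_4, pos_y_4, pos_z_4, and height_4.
pos_x_1 = 6; pos_y_1 = 5.5; radius_1 = 2; height_1 = 4.5; pos_x_2 = 0.5; pos_z_2 = 5; depth_2 = 1.5; height_2 = 4; pos_x_3 = 8; pos_y_3 = 3.5; pos_z_3 = 1.5; height_3 = 4; pos_x_4 = 1.5; pos_y_4 = 2; pos_z_4 = 6; height_4 = 2.5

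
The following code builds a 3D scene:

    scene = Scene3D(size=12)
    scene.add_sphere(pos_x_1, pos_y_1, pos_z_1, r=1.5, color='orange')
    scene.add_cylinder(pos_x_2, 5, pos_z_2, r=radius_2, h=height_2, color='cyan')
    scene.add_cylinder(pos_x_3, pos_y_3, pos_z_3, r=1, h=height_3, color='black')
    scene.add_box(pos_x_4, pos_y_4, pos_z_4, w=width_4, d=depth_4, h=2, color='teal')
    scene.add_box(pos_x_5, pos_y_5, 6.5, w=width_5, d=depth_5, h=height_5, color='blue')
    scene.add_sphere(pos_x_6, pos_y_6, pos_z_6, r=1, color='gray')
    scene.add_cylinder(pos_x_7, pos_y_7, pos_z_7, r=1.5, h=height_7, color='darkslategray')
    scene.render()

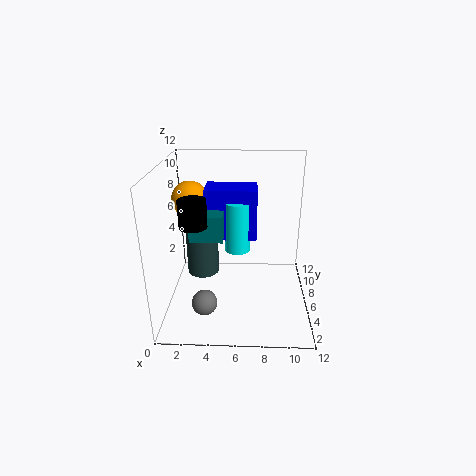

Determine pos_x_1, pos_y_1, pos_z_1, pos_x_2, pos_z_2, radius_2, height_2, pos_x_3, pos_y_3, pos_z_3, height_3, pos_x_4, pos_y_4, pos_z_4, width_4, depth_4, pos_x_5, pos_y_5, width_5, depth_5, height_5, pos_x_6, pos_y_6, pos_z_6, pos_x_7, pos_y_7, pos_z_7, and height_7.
pos_x_1 = 2
pos_y_1 = 7
pos_z_1 = 9
pos_x_2 = 6
pos_z_2 = 5.5
radius_2 = 1
height_2 = 4
pos_x_3 = 3
pos_y_3 = 2.5
pos_z_3 = 8.5
height_3 = 2
pos_x_4 = 2.5
pos_y_4 = 3
pos_z_4 = 7
width_4 = 2.5
depth_4 = 4
pos_x_5 = 3.5
pos_y_5 = 4.5
width_5 = 4
depth_5 = 2.5
height_5 = 4
pos_x_6 = 3.5
pos_y_6 = 2.5
pos_z_6 = 2
pos_x_7 = 2.5
pos_y_7 = 9
pos_z_7 = 1
height_7 = 5.5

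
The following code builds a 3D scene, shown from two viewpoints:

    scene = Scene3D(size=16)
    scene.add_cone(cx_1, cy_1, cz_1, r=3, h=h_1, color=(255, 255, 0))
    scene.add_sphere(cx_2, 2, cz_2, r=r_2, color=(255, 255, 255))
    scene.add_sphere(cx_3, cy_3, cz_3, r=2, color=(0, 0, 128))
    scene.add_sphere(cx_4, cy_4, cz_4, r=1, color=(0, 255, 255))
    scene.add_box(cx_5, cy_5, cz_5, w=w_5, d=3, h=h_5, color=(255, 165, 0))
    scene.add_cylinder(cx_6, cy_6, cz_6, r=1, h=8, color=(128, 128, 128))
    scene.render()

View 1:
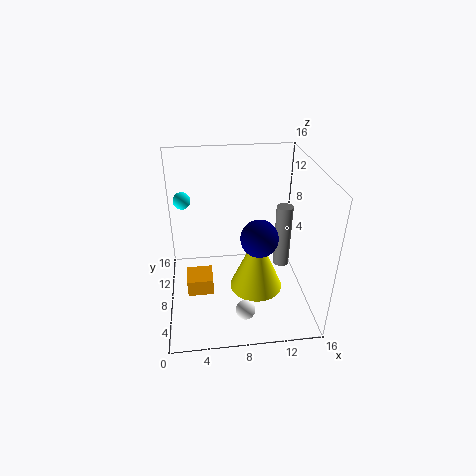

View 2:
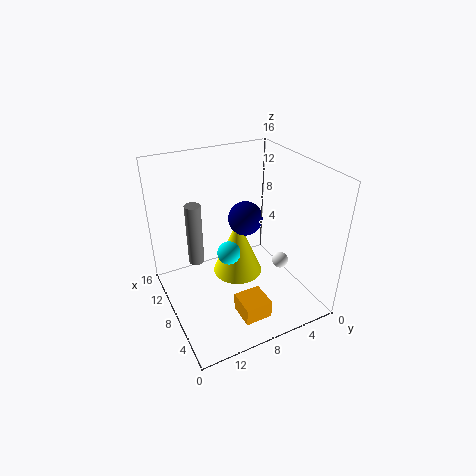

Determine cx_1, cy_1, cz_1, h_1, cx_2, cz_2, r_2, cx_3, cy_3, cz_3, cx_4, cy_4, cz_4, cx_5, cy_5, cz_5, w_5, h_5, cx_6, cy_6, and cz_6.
cx_1 = 10; cy_1 = 7; cz_1 = 2; h_1 = 7; cx_2 = 8; cz_2 = 3; r_2 = 1; cx_3 = 10; cy_3 = 6; cz_3 = 9; cx_4 = 2; cy_4 = 12; cz_4 = 11; cx_5 = 2; cy_5 = 7; cz_5 = 1; w_5 = 3; h_5 = 2; cx_6 = 14; cy_6 = 11; cz_6 = 2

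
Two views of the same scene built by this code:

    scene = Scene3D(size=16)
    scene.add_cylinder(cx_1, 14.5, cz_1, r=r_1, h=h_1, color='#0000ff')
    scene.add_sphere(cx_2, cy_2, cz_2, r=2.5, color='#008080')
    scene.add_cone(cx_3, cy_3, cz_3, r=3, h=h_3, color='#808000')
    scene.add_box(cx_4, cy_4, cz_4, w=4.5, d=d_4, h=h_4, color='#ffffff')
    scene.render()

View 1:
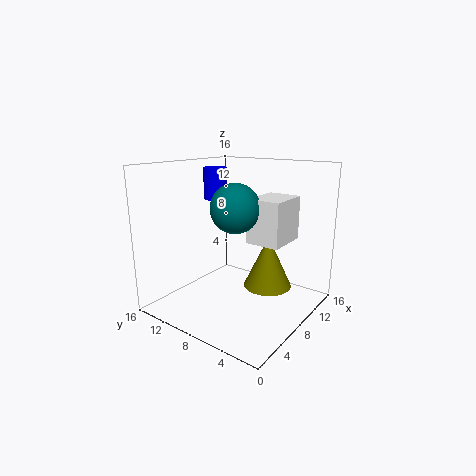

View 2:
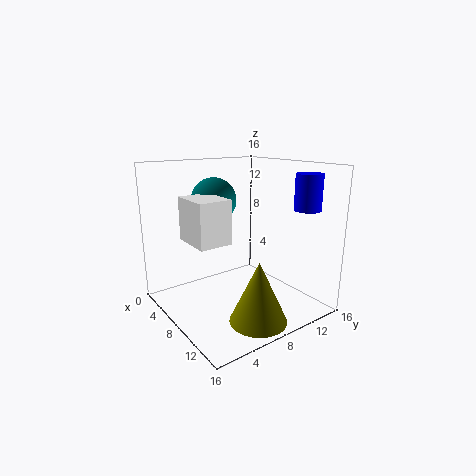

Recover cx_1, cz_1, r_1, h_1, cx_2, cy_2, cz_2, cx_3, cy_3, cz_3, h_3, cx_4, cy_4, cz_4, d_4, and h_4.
cx_1 = 12; cz_1 = 11; r_1 = 1.5; h_1 = 4; cx_2 = 5.5; cy_2 = 6.5; cz_2 = 12; cx_3 = 13; cy_3 = 7; cz_3 = 0.5; h_3 = 6.5; cx_4 = 6; cy_4 = 2; cz_4 = 8.5; d_4 = 3.5; h_4 = 4.5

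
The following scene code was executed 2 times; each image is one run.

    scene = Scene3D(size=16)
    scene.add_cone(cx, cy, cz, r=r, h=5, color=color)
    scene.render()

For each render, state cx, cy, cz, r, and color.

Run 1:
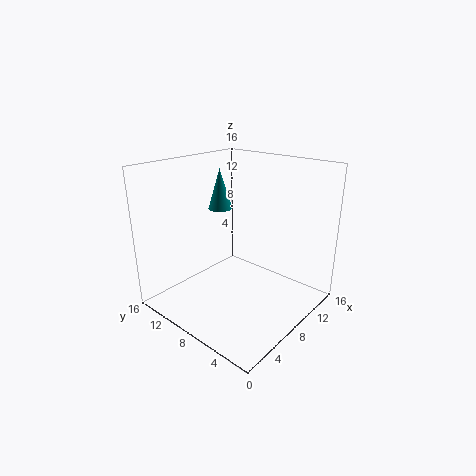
cx = 11
cy = 13.5
cz = 9.5
r = 1.5
color = 'teal'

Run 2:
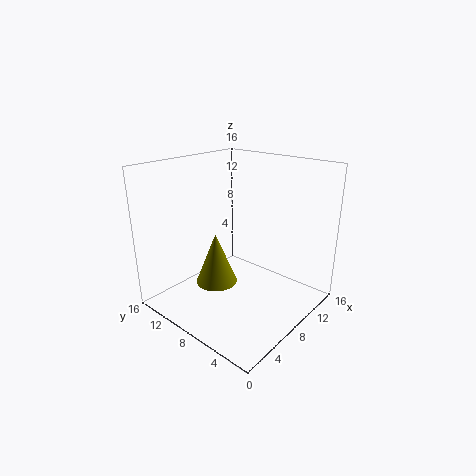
cx = 3
cy = 6.5
cz = 5.5
r = 2
color = 'olive'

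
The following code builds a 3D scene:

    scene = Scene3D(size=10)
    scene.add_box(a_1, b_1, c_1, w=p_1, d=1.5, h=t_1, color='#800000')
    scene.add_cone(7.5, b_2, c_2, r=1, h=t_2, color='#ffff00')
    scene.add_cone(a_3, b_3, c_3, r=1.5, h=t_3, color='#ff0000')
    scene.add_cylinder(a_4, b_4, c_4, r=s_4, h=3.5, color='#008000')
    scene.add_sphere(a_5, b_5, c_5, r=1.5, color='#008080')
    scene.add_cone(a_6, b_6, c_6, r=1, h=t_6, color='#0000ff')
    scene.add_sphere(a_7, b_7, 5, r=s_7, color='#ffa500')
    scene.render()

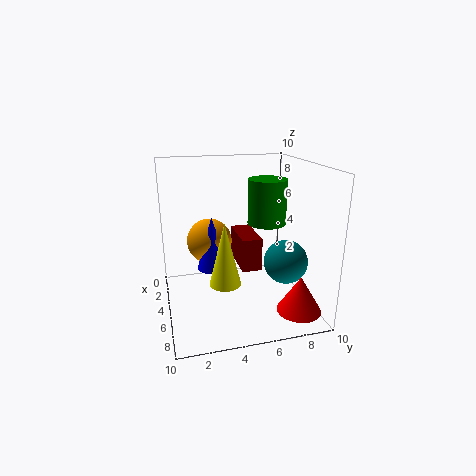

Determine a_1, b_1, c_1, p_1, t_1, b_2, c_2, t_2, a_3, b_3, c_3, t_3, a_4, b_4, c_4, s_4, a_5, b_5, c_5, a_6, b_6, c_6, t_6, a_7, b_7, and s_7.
a_1 = 1; b_1 = 5.5; c_1 = 2; p_1 = 3.5; t_1 = 2.5; b_2 = 3.5; c_2 = 3; t_2 = 4; a_3 = 8; b_3 = 8.5; c_3 = 0.5; t_3 = 2.5; a_4 = 2.5; b_4 = 8; c_4 = 5; s_4 = 1.5; a_5 = 6.5; b_5 = 8; c_5 = 3.5; a_6 = 6; b_6 = 3; c_6 = 3.5; t_6 = 3.5; a_7 = 5; b_7 = 3; s_7 = 1.5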